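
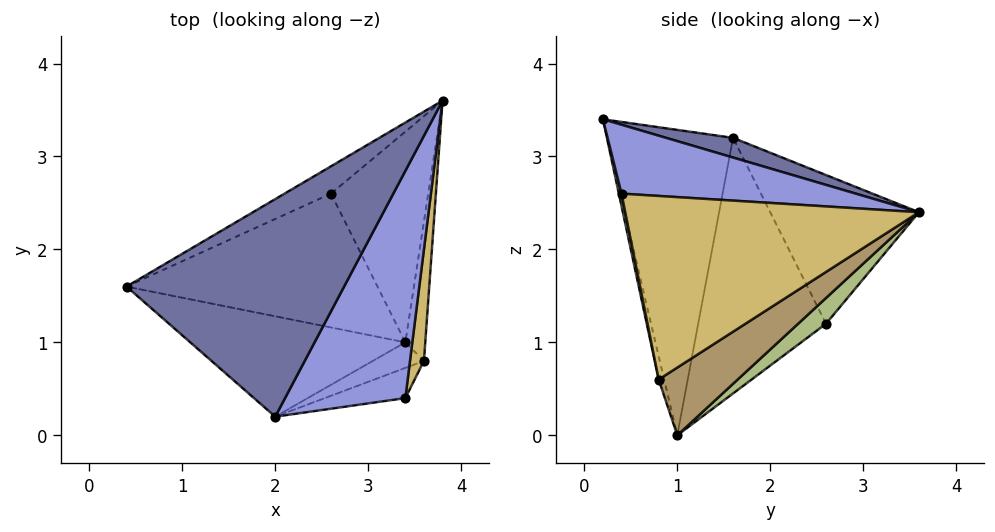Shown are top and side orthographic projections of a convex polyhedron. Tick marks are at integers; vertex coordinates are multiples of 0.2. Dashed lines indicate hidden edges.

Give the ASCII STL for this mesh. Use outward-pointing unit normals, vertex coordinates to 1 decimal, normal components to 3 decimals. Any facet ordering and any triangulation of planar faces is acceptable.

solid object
 facet normal 0.087 0.238 0.967
  outer loop
   vertex 2.0 0.2 3.4
   vertex 3.8 3.6 2.4
   vertex 0.4 1.6 3.2
  endloop
 endfacet
 facet normal -0.573 -0.713 -0.404
  outer loop
   vertex 2.0 0.2 3.4
   vertex 0.4 1.6 3.2
   vertex 3.4 1.0 0.0
  endloop
 endfacet
 facet normal 0.497 -0.008 0.868
  outer loop
   vertex 3.4 0.4 2.6
   vertex 3.8 3.6 2.4
   vertex 2.0 0.2 3.4
  endloop
 endfacet
 facet normal -0.529 0.833 -0.165
  outer loop
   vertex 2.6 2.6 1.2
   vertex 0.4 1.6 3.2
   vertex 3.8 3.6 2.4
  endloop
 endfacet
 facet normal -0.704 0.166 -0.691
  outer loop
   vertex 2.6 2.6 1.2
   vertex 3.4 1.0 0.0
   vertex 0.4 1.6 3.2
  endloop
 endfacet
 facet normal 0.195 0.649 -0.735
  outer loop
   vertex 2.6 2.6 1.2
   vertex 3.8 3.6 2.4
   vertex 3.4 1.0 0.0
  endloop
 endfacet
 facet normal -0.125 -0.953 -0.276
  outer loop
   vertex 3.6 0.8 0.6
   vertex 2.0 0.2 3.4
   vertex 3.4 1.0 0.0
  endloop
 endfacet
 facet normal 0.030 -0.981 -0.193
  outer loop
   vertex 3.6 0.8 0.6
   vertex 3.4 0.4 2.6
   vertex 2.0 0.2 3.4
  endloop
 endfacet
 facet normal 0.953 0.112 -0.280
  outer loop
   vertex 3.6 0.8 0.6
   vertex 3.4 1.0 0.0
   vertex 3.8 3.6 2.4
  endloop
 endfacet
 facet normal 0.990 -0.119 0.075
  outer loop
   vertex 3.6 0.8 0.6
   vertex 3.8 3.6 2.4
   vertex 3.4 0.4 2.6
  endloop
 endfacet
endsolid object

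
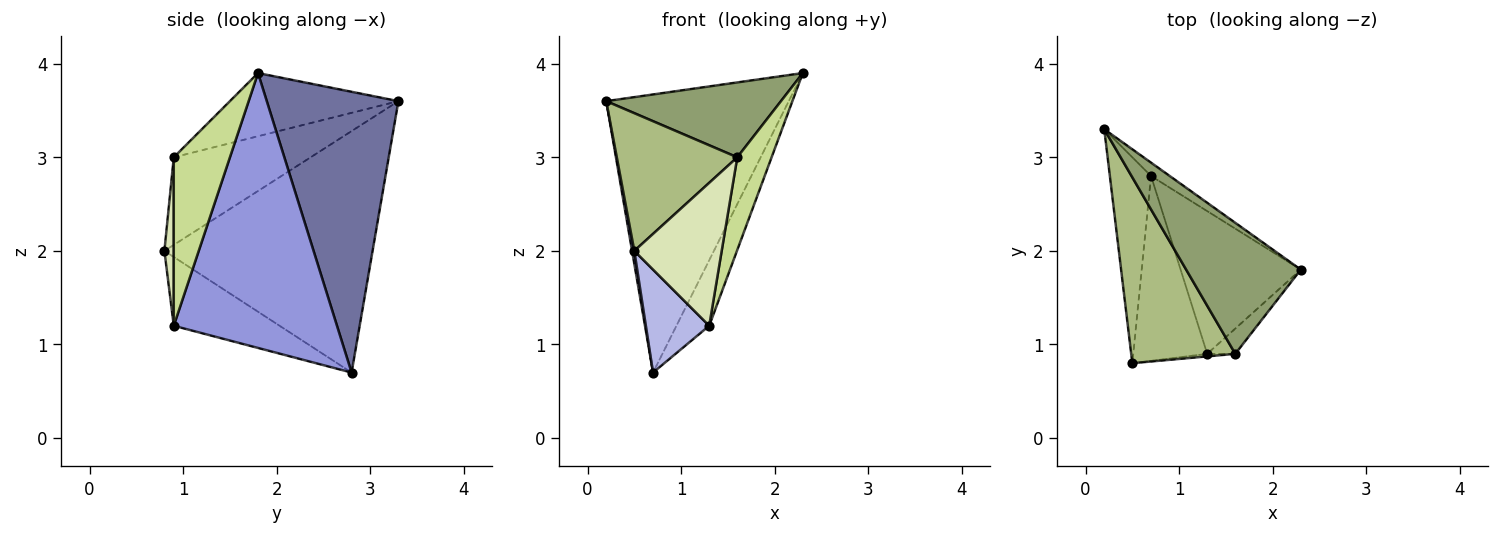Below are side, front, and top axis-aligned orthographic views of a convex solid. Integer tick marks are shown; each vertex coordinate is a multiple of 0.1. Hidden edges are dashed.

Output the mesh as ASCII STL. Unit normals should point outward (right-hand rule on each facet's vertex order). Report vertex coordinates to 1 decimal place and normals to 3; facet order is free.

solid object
 facet normal 0.584 0.810 -0.039
  outer loop
   vertex 0.7 2.8 0.7
   vertex 0.2 3.3 3.6
   vertex 2.3 1.8 3.9
  endloop
 endfacet
 facet normal -0.986 -0.011 -0.168
  outer loop
   vertex 0.7 2.8 0.7
   vertex 0.5 0.8 2.0
   vertex 0.2 3.3 3.6
  endloop
 endfacet
 facet normal 0.901 0.181 -0.394
  outer loop
   vertex 1.3 0.9 1.2
   vertex 0.7 2.8 0.7
   vertex 2.3 1.8 3.9
  endloop
 endfacet
 facet normal -0.631 -0.378 -0.678
  outer loop
   vertex 1.3 0.9 1.2
   vertex 0.5 0.8 2.0
   vertex 0.7 2.8 0.7
  endloop
 endfacet
 facet normal -0.432 -0.448 0.783
  outer loop
   vertex 1.6 0.9 3.0
   vertex 2.3 1.8 3.9
   vertex 0.2 3.3 3.6
  endloop
 endfacet
 facet normal -0.560 -0.493 0.666
  outer loop
   vertex 1.6 0.9 3.0
   vertex 0.2 3.3 3.6
   vertex 0.5 0.8 2.0
  endloop
 endfacet
 facet normal 0.845 -0.516 -0.141
  outer loop
   vertex 1.6 0.9 3.0
   vertex 1.3 0.9 1.2
   vertex 2.3 1.8 3.9
  endloop
 endfacet
 facet normal 0.107 -0.994 -0.018
  outer loop
   vertex 1.6 0.9 3.0
   vertex 0.5 0.8 2.0
   vertex 1.3 0.9 1.2
  endloop
 endfacet
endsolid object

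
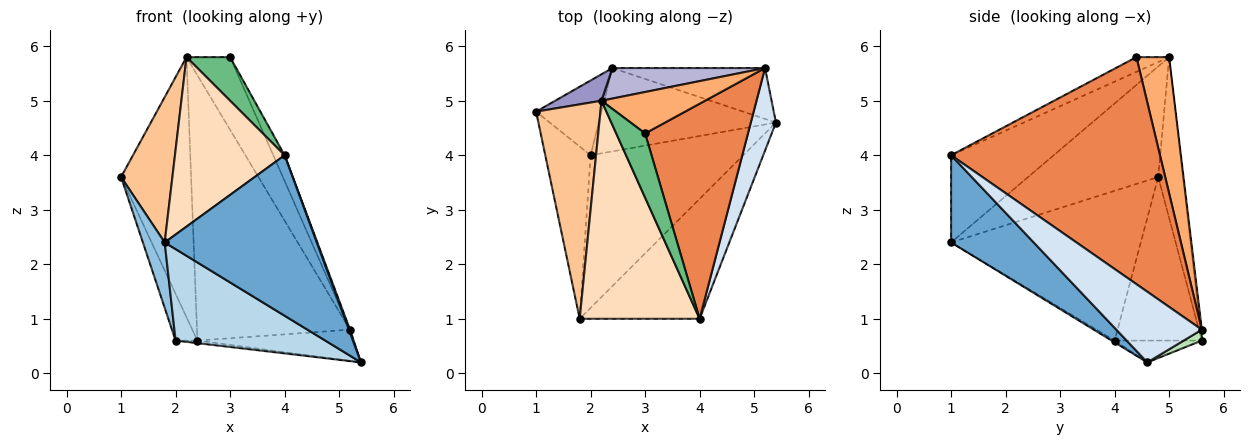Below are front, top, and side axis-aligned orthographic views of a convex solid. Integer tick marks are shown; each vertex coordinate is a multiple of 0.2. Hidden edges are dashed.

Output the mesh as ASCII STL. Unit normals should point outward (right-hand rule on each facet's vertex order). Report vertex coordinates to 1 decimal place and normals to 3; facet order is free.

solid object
 facet normal 0.399 -0.735 -0.549
  outer loop
   vertex 4.0 1.0 4.0
   vertex 1.8 1.0 2.4
   vertex 5.4 4.6 0.2
  endloop
 endfacet
 facet normal -0.951 -0.109 -0.288
  outer loop
   vertex 2.0 4.0 0.6
   vertex 1.8 1.0 2.4
   vertex 1.0 4.8 3.6
  endloop
 endfacet
 facet normal -0.010 -0.514 -0.858
  outer loop
   vertex 2.0 4.0 0.6
   vertex 5.4 4.6 0.2
   vertex 1.8 1.0 2.4
  endloop
 endfacet
 facet normal 0.942 -0.013 0.335
  outer loop
   vertex 5.2 5.6 0.8
   vertex 4.0 1.0 4.0
   vertex 5.4 4.6 0.2
  endloop
 endfacet
 facet normal 0.910 0.049 0.412
  outer loop
   vertex 5.2 5.6 0.8
   vertex 3.0 4.4 5.8
   vertex 4.0 1.0 4.0
  endloop
 endfacet
 facet normal 0.546 0.728 0.415
  outer loop
   vertex 2.2 5.0 5.8
   vertex 3.0 4.4 5.8
   vertex 5.2 5.6 0.8
  endloop
 endfacet
 facet normal -0.818 -0.323 0.476
  outer loop
   vertex 2.2 5.0 5.8
   vertex 1.0 4.8 3.6
   vertex 1.8 1.0 2.4
  endloop
 endfacet
 facet normal -0.498 -0.532 0.685
  outer loop
   vertex 2.2 5.0 5.8
   vertex 1.8 1.0 2.4
   vertex 4.0 1.0 4.0
  endloop
 endfacet
 facet normal -0.388 -0.518 0.762
  outer loop
   vertex 2.2 5.0 5.8
   vertex 4.0 1.0 4.0
   vertex 3.0 4.4 5.8
  endloop
 endfacet
 facet normal -0.122 0.031 -0.992
  outer loop
   vertex 2.4 5.6 0.6
   vertex 5.4 4.6 0.2
   vertex 2.0 4.0 0.6
  endloop
 endfacet
 facet normal 0.061 0.522 -0.851
  outer loop
   vertex 2.4 5.6 0.6
   vertex 5.2 5.6 0.8
   vertex 5.4 4.6 0.2
  endloop
 endfacet
 facet normal -0.904 0.226 -0.362
  outer loop
   vertex 2.4 5.6 0.6
   vertex 2.0 4.0 0.6
   vertex 1.0 4.8 3.6
  endloop
 endfacet
 facet normal -0.332 0.939 0.096
  outer loop
   vertex 2.4 5.6 0.6
   vertex 1.0 4.8 3.6
   vertex 2.2 5.0 5.8
  endloop
 endfacet
 facet normal -0.008 0.993 0.114
  outer loop
   vertex 2.4 5.6 0.6
   vertex 2.2 5.0 5.8
   vertex 5.2 5.6 0.8
  endloop
 endfacet
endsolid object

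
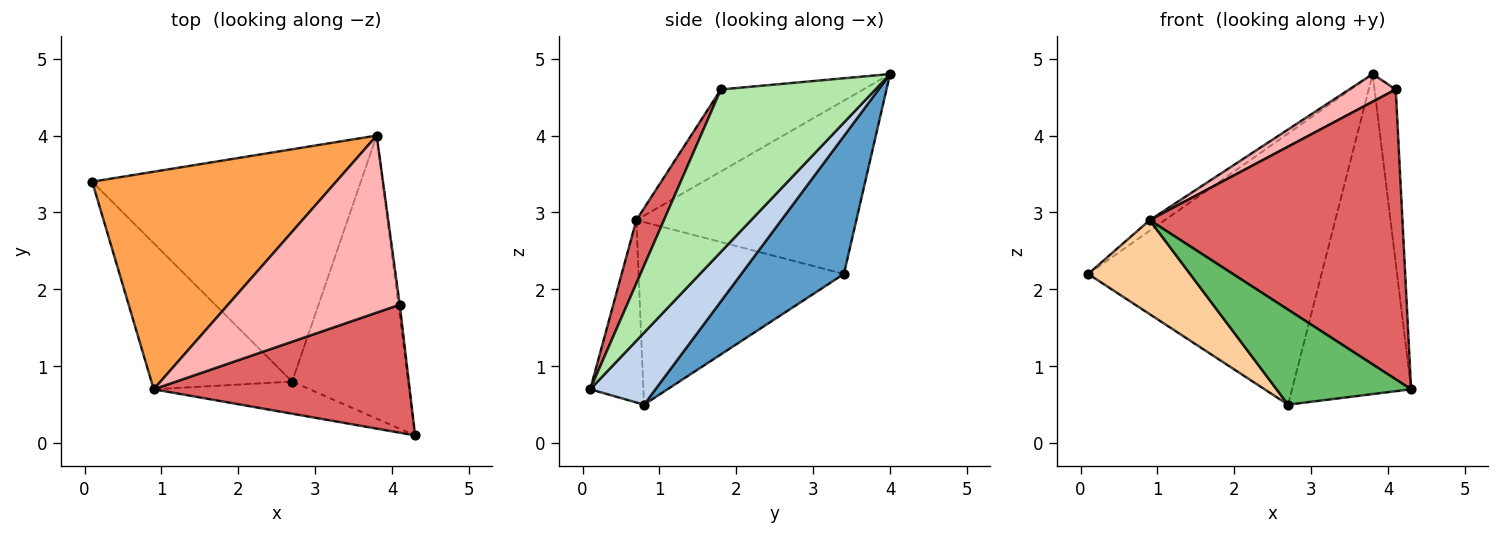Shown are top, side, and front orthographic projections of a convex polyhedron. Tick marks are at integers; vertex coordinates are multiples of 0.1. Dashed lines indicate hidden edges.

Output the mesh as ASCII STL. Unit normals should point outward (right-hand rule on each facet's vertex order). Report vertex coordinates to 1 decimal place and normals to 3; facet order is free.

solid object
 facet normal 0.317 0.720 -0.617
  outer loop
   vertex 2.7 0.8 0.5
   vertex 0.1 3.4 2.2
   vertex 3.8 4.0 4.8
  endloop
 endfacet
 facet normal 0.380 0.693 -0.613
  outer loop
   vertex 2.7 0.8 0.5
   vertex 3.8 4.0 4.8
   vertex 4.3 0.1 0.7
  endloop
 endfacet
 facet normal -0.579 0.040 0.815
  outer loop
   vertex 0.9 0.7 2.9
   vertex 3.8 4.0 4.8
   vertex 0.1 3.4 2.2
  endloop
 endfacet
 facet normal -0.737 -0.366 -0.568
  outer loop
   vertex 0.9 0.7 2.9
   vertex 0.1 3.4 2.2
   vertex 2.7 0.8 0.5
  endloop
 endfacet
 facet normal -0.351 -0.887 -0.300
  outer loop
   vertex 0.9 0.7 2.9
   vertex 2.7 0.8 0.5
   vertex 4.3 0.1 0.7
  endloop
 endfacet
 facet normal 0.991 0.136 -0.008
  outer loop
   vertex 4.1 1.8 4.6
   vertex 4.3 0.1 0.7
   vertex 3.8 4.0 4.8
  endloop
 endfacet
 facet normal 0.099 -0.910 0.402
  outer loop
   vertex 4.1 1.8 4.6
   vertex 0.9 0.7 2.9
   vertex 4.3 0.1 0.7
  endloop
 endfacet
 facet normal -0.427 -0.139 0.894
  outer loop
   vertex 4.1 1.8 4.6
   vertex 3.8 4.0 4.8
   vertex 0.9 0.7 2.9
  endloop
 endfacet
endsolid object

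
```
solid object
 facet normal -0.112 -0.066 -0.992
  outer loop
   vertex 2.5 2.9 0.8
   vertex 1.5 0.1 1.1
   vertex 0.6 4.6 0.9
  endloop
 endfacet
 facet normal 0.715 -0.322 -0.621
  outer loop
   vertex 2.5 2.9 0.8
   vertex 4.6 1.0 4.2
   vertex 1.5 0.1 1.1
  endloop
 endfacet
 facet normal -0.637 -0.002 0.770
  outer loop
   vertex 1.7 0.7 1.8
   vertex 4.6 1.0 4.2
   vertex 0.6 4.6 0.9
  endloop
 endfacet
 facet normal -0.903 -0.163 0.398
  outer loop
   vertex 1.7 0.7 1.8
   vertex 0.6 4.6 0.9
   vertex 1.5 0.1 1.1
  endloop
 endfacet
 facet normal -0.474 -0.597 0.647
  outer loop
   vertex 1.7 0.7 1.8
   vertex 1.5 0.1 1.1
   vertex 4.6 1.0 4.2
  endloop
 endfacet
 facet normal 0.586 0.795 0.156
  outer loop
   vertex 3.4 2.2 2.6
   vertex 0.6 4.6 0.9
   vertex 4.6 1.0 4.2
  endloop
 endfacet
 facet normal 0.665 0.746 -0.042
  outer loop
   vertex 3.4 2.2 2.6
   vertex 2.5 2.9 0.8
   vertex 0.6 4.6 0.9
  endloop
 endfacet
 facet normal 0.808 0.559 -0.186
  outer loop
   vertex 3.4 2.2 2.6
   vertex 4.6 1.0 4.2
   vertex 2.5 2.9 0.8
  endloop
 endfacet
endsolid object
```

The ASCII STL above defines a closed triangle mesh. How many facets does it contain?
8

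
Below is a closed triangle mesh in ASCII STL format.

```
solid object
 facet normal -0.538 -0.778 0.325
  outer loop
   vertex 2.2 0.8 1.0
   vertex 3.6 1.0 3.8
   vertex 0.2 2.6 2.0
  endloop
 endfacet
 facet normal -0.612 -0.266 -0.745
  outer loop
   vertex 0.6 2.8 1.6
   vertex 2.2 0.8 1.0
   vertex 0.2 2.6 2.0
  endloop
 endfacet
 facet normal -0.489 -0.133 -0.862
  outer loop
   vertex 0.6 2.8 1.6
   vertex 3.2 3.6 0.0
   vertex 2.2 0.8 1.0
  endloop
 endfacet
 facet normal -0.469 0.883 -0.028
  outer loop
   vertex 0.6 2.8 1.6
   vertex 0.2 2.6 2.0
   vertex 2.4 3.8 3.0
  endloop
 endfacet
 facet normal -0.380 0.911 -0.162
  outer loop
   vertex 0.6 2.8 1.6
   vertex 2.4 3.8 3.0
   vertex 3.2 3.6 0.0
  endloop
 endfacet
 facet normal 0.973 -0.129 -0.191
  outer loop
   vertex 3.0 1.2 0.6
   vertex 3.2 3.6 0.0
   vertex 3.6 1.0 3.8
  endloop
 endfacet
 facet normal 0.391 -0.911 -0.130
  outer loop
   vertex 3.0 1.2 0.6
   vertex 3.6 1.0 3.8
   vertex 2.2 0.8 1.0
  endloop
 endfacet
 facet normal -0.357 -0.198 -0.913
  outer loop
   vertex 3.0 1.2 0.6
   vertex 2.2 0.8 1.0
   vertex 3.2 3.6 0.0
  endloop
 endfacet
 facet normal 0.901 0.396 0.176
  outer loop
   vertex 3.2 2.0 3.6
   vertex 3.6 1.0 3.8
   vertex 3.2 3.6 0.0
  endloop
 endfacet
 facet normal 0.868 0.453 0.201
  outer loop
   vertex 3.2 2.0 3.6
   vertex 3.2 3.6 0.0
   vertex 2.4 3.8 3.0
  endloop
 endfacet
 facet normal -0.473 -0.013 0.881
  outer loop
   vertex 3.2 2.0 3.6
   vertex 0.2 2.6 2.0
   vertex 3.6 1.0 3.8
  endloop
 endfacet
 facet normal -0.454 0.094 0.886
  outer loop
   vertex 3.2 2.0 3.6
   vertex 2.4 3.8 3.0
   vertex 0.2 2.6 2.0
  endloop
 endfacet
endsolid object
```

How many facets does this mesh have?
12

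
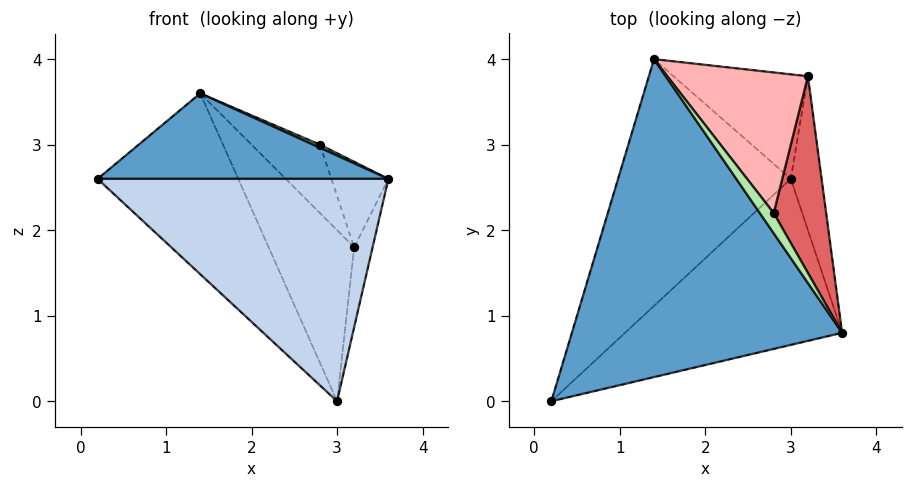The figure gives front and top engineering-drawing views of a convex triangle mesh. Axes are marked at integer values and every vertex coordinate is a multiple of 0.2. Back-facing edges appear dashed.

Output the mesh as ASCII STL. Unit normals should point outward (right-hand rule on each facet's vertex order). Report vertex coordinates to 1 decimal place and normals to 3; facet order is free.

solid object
 facet normal 0.061 -0.259 0.964
  outer loop
   vertex 1.4 4.0 3.6
   vertex 0.2 0.0 2.6
   vertex 3.6 0.8 2.6
  endloop
 endfacet
 facet normal 0.185 -0.787 -0.588
  outer loop
   vertex 3.0 2.6 0.0
   vertex 3.6 0.8 2.6
   vertex 0.2 0.0 2.6
  endloop
 endfacet
 facet normal -0.792 0.361 -0.492
  outer loop
   vertex 3.0 2.6 0.0
   vertex 0.2 0.0 2.6
   vertex 1.4 4.0 3.6
  endloop
 endfacet
 facet normal 0.982 0.086 -0.167
  outer loop
   vertex 3.2 3.8 1.8
   vertex 3.6 0.8 2.6
   vertex 3.0 2.6 0.0
  endloop
 endfacet
 facet normal -0.392 0.785 -0.480
  outer loop
   vertex 3.2 3.8 1.8
   vertex 3.0 2.6 0.0
   vertex 1.4 4.0 3.6
  endloop
 endfacet
 facet normal 0.222 -0.148 0.964
  outer loop
   vertex 2.8 2.2 3.0
   vertex 1.4 4.0 3.6
   vertex 3.6 0.8 2.6
  endloop
 endfacet
 facet normal 0.756 0.261 0.600
  outer loop
   vertex 2.8 2.2 3.0
   vertex 3.6 0.8 2.6
   vertex 3.2 3.8 1.8
  endloop
 endfacet
 facet normal 0.688 0.318 0.653
  outer loop
   vertex 2.8 2.2 3.0
   vertex 3.2 3.8 1.8
   vertex 1.4 4.0 3.6
  endloop
 endfacet
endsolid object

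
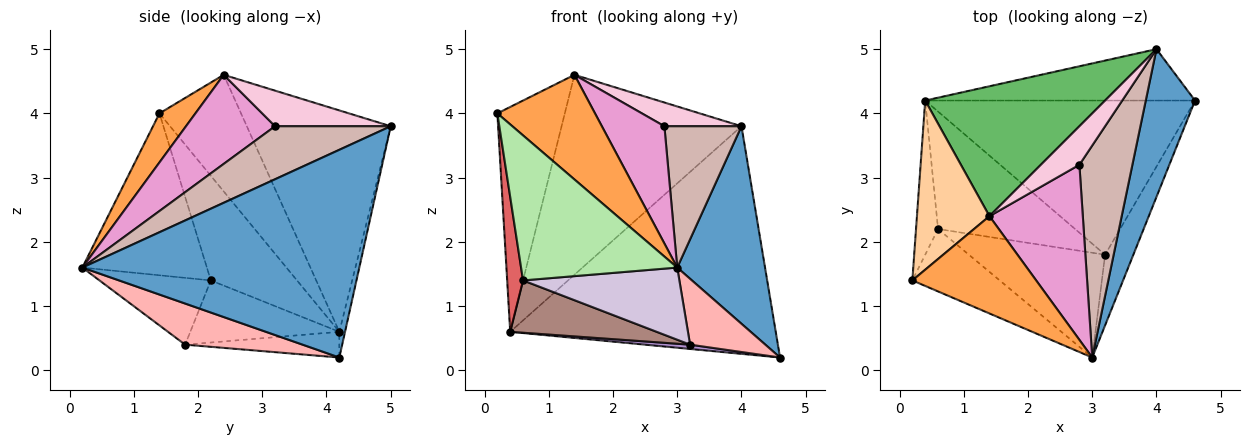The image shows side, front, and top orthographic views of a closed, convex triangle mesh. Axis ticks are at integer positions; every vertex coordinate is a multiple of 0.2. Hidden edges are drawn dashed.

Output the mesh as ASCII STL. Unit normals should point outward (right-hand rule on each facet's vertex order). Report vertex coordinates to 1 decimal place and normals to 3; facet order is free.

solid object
 facet normal 0.930 -0.295 0.220
  outer loop
   vertex 4.0 5.0 3.8
   vertex 3.0 0.2 1.6
   vertex 4.6 4.2 0.2
  endloop
 endfacet
 facet normal -0.021 0.975 -0.220
  outer loop
   vertex 0.4 4.2 0.6
   vertex 4.0 5.0 3.8
   vertex 4.6 4.2 0.2
  endloop
 endfacet
 facet normal 0.260 -0.707 0.657
  outer loop
   vertex 1.4 2.4 4.6
   vertex 0.2 1.4 4.0
   vertex 3.0 0.2 1.6
  endloop
 endfacet
 facet normal -0.695 0.575 0.432
  outer loop
   vertex 1.4 2.4 4.6
   vertex 0.4 4.2 0.6
   vertex 0.2 1.4 4.0
  endloop
 endfacet
 facet normal -0.557 0.696 0.453
  outer loop
   vertex 1.4 2.4 4.6
   vertex 4.0 5.0 3.8
   vertex 0.4 4.2 0.6
  endloop
 endfacet
 facet normal -0.591 -0.741 -0.319
  outer loop
   vertex 0.6 2.2 1.4
   vertex 3.0 0.2 1.6
   vertex 0.2 1.4 4.0
  endloop
 endfacet
 facet normal -0.963 -0.177 -0.203
  outer loop
   vertex 0.6 2.2 1.4
   vertex 0.2 1.4 4.0
   vertex 0.4 4.2 0.6
  endloop
 endfacet
 facet normal 0.729 -0.467 -0.501
  outer loop
   vertex 3.2 1.8 0.4
   vertex 4.6 4.2 0.2
   vertex 3.0 0.2 1.6
  endloop
 endfacet
 facet normal -0.095 -0.028 -0.995
  outer loop
   vertex 3.2 1.8 0.4
   vertex 0.4 4.2 0.6
   vertex 4.6 4.2 0.2
  endloop
 endfacet
 facet normal -0.375 -0.526 -0.764
  outer loop
   vertex 3.2 1.8 0.4
   vertex 3.0 0.2 1.6
   vertex 0.6 2.2 1.4
  endloop
 endfacet
 facet normal -0.382 -0.376 -0.844
  outer loop
   vertex 3.2 1.8 0.4
   vertex 0.6 2.2 1.4
   vertex 0.4 4.2 0.6
  endloop
 endfacet
 facet normal 0.640 -0.426 0.640
  outer loop
   vertex 2.8 3.2 3.8
   vertex 3.0 0.2 1.6
   vertex 4.0 5.0 3.8
  endloop
 endfacet
 facet normal 0.621 -0.436 0.651
  outer loop
   vertex 2.8 3.2 3.8
   vertex 1.4 2.4 4.6
   vertex 3.0 0.2 1.6
  endloop
 endfacet
 facet normal 0.618 -0.412 0.670
  outer loop
   vertex 2.8 3.2 3.8
   vertex 4.0 5.0 3.8
   vertex 1.4 2.4 4.6
  endloop
 endfacet
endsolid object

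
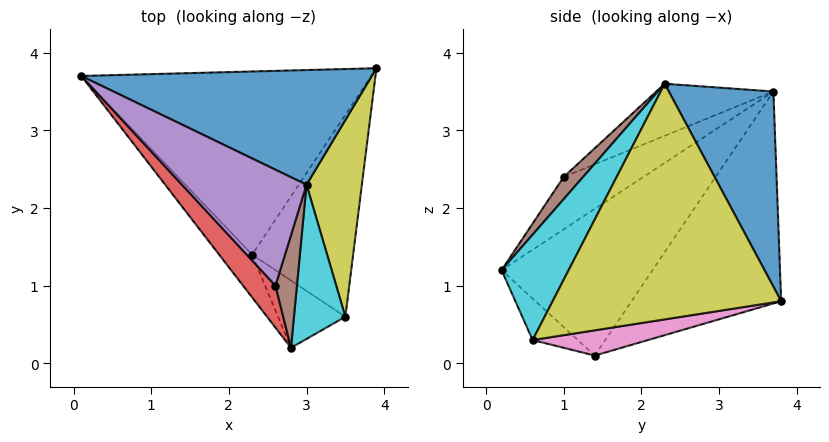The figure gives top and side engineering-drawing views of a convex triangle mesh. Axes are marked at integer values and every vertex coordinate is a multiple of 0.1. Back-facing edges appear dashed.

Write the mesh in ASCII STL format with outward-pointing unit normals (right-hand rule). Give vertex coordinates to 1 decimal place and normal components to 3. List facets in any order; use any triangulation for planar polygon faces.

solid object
 facet normal 0.355 0.772 0.528
  outer loop
   vertex 3.0 2.3 3.6
   vertex 3.9 3.8 0.8
   vertex 0.1 3.7 3.5
  endloop
 endfacet
 facet normal -0.500 0.532 -0.683
  outer loop
   vertex 2.3 1.4 0.1
   vertex 0.1 3.7 3.5
   vertex 3.9 3.8 0.8
  endloop
 endfacet
 facet normal -0.834 -0.520 -0.188
  outer loop
   vertex 2.3 1.4 0.1
   vertex 2.8 0.2 1.2
   vertex 0.1 3.7 3.5
  endloop
 endfacet
 facet normal -0.601 -0.708 0.372
  outer loop
   vertex 2.6 1.0 2.4
   vertex 0.1 3.7 3.5
   vertex 2.8 0.2 1.2
  endloop
 endfacet
 facet normal -0.311 -0.591 0.744
  outer loop
   vertex 2.6 1.0 2.4
   vertex 3.0 2.3 3.6
   vertex 0.1 3.7 3.5
  endloop
 endfacet
 facet normal 0.544 -0.653 0.526
  outer loop
   vertex 2.6 1.0 2.4
   vertex 2.8 0.2 1.2
   vertex 3.0 2.3 3.6
  endloop
 endfacet
 facet normal 0.241 0.120 -0.963
  outer loop
   vertex 3.5 0.6 0.3
   vertex 2.3 1.4 0.1
   vertex 3.9 3.8 0.8
  endloop
 endfacet
 facet normal -0.371 -0.707 -0.602
  outer loop
   vertex 3.5 0.6 0.3
   vertex 2.8 0.2 1.2
   vertex 2.3 1.4 0.1
  endloop
 endfacet
 facet normal 0.962 -0.155 0.226
  outer loop
   vertex 3.5 0.6 0.3
   vertex 3.9 3.8 0.8
   vertex 3.0 2.3 3.6
  endloop
 endfacet
 facet normal 0.775 -0.506 0.378
  outer loop
   vertex 3.5 0.6 0.3
   vertex 3.0 2.3 3.6
   vertex 2.8 0.2 1.2
  endloop
 endfacet
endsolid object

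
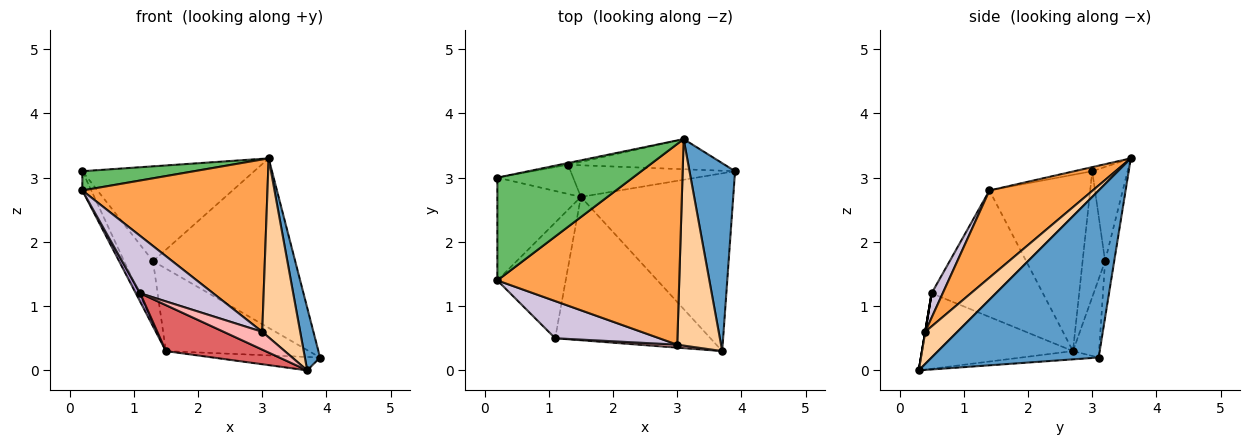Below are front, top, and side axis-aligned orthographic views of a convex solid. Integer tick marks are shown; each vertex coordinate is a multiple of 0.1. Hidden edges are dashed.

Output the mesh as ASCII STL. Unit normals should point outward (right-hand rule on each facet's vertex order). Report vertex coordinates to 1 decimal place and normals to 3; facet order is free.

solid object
 facet normal 0.961 -0.087 0.262
  outer loop
   vertex 3.1 3.6 3.3
   vertex 3.7 0.3 0.0
   vertex 3.9 3.1 0.2
  endloop
 endfacet
 facet normal -0.054 0.075 -0.996
  outer loop
   vertex 1.5 2.7 0.3
   vertex 3.9 3.1 0.2
   vertex 3.7 0.3 0.0
  endloop
 endfacet
 facet normal 0.342 -0.612 0.713
  outer loop
   vertex 3.0 0.4 0.6
   vertex 3.1 3.6 3.3
   vertex 0.2 1.4 2.8
  endloop
 endfacet
 facet normal 0.485 -0.573 0.661
  outer loop
   vertex 3.0 0.4 0.6
   vertex 3.7 0.3 0.0
   vertex 3.1 3.6 3.3
  endloop
 endfacet
 facet normal -0.030 -0.184 0.982
  outer loop
   vertex 0.2 3.0 3.1
   vertex 0.2 1.4 2.8
   vertex 3.1 3.6 3.3
  endloop
 endfacet
 facet normal -0.901 0.080 -0.427
  outer loop
   vertex 0.2 3.0 3.1
   vertex 1.5 2.7 0.3
   vertex 0.2 1.4 2.8
  endloop
 endfacet
 facet normal -0.420 -0.277 -0.864
  outer loop
   vertex 1.1 0.5 1.2
   vertex 1.5 2.7 0.3
   vertex 3.7 0.3 0.0
  endloop
 endfacet
 facet normal 0.000 -0.986 0.164
  outer loop
   vertex 1.1 0.5 1.2
   vertex 3.7 0.3 0.0
   vertex 3.0 0.4 0.6
  endloop
 endfacet
 facet normal -0.879 -0.035 -0.475
  outer loop
   vertex 1.1 0.5 1.2
   vertex 0.2 1.4 2.8
   vertex 1.5 2.7 0.3
  endloop
 endfacet
 facet normal 0.127 -0.832 0.539
  outer loop
   vertex 1.1 0.5 1.2
   vertex 3.0 0.4 0.6
   vertex 0.2 1.4 2.8
  endloop
 endfacet
 facet normal -0.201 0.979 -0.018
  outer loop
   vertex 1.3 3.2 1.7
   vertex 0.2 3.0 3.1
   vertex 3.1 3.6 3.3
  endloop
 endfacet
 facet normal -0.576 0.740 -0.347
  outer loop
   vertex 1.3 3.2 1.7
   vertex 1.5 2.7 0.3
   vertex 0.2 3.0 3.1
  endloop
 endfacet
 facet normal -0.063 0.983 -0.175
  outer loop
   vertex 1.3 3.2 1.7
   vertex 3.1 3.6 3.3
   vertex 3.9 3.1 0.2
  endloop
 endfacet
 facet normal -0.168 0.920 -0.353
  outer loop
   vertex 1.3 3.2 1.7
   vertex 3.9 3.1 0.2
   vertex 1.5 2.7 0.3
  endloop
 endfacet
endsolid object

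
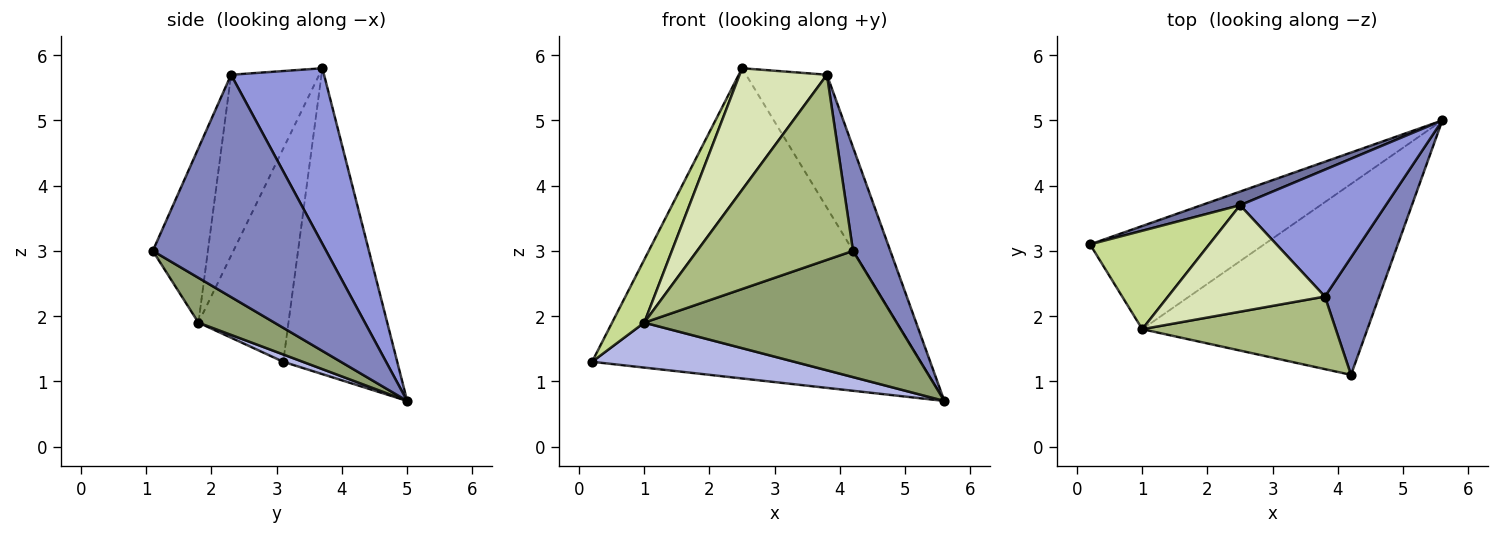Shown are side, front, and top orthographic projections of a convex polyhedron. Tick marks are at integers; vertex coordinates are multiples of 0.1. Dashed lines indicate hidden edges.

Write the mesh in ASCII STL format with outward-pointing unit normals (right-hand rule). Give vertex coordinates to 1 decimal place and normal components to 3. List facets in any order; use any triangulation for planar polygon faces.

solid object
 facet normal -0.328 0.944 0.042
  outer loop
   vertex 2.5 3.7 5.8
   vertex 5.6 5.0 0.7
   vertex 0.2 3.1 1.3
  endloop
 endfacet
 facet normal 0.951 -0.205 0.232
  outer loop
   vertex 3.8 2.3 5.7
   vertex 4.2 1.1 3.0
   vertex 5.6 5.0 0.7
  endloop
 endfacet
 facet normal 0.640 0.556 0.531
  outer loop
   vertex 3.8 2.3 5.7
   vertex 5.6 5.0 0.7
   vertex 2.5 3.7 5.8
  endloop
 endfacet
 facet normal 0.039 -0.399 -0.916
  outer loop
   vertex 1.0 1.8 1.9
   vertex 0.2 3.1 1.3
   vertex 5.6 5.0 0.7
  endloop
 endfacet
 facet normal 0.164 -0.544 -0.823
  outer loop
   vertex 1.0 1.8 1.9
   vertex 5.6 5.0 0.7
   vertex 4.2 1.1 3.0
  endloop
 endfacet
 facet normal -0.313 -0.884 0.347
  outer loop
   vertex 1.0 1.8 1.9
   vertex 4.2 1.1 3.0
   vertex 3.8 2.3 5.7
  endloop
 endfacet
 facet normal -0.833 -0.298 0.466
  outer loop
   vertex 1.0 1.8 1.9
   vertex 2.5 3.7 5.8
   vertex 0.2 3.1 1.3
  endloop
 endfacet
 facet normal -0.605 -0.599 0.525
  outer loop
   vertex 1.0 1.8 1.9
   vertex 3.8 2.3 5.7
   vertex 2.5 3.7 5.8
  endloop
 endfacet
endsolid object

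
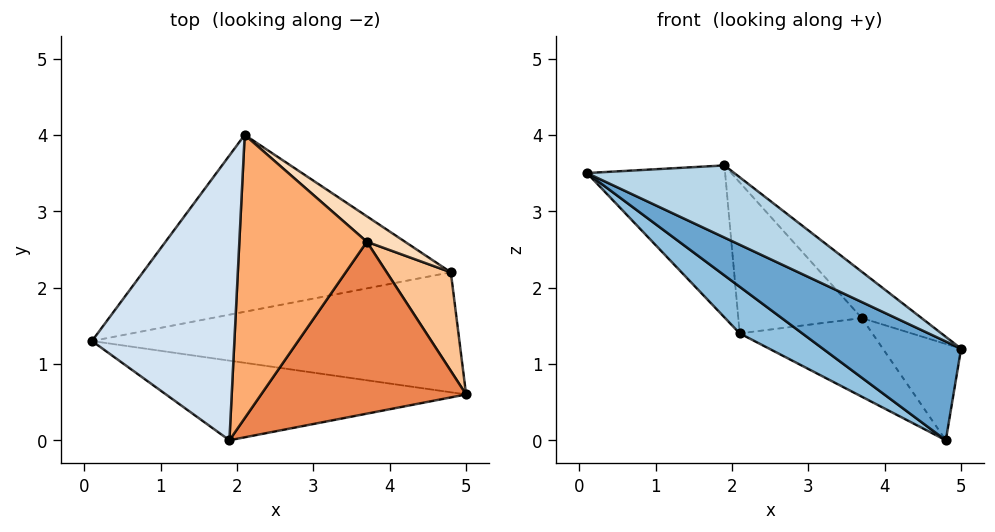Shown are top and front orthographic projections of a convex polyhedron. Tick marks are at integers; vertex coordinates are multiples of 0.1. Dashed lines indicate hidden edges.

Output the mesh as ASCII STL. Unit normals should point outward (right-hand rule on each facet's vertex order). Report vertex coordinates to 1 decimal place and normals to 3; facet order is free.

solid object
 facet normal -0.413 -0.579 -0.703
  outer loop
   vertex 4.8 2.2 0.0
   vertex 5.0 0.6 1.2
   vertex 0.1 1.3 3.5
  endloop
 endfacet
 facet normal -0.557 -0.212 -0.803
  outer loop
   vertex 4.8 2.2 0.0
   vertex 0.1 1.3 3.5
   vertex 2.1 4.0 1.4
  endloop
 endfacet
 facet normal -0.406 -0.614 -0.677
  outer loop
   vertex 1.9 0.0 3.6
   vertex 0.1 1.3 3.5
   vertex 5.0 0.6 1.2
  endloop
 endfacet
 facet normal 0.279 0.452 0.847
  outer loop
   vertex 1.9 0.0 3.6
   vertex 2.1 4.0 1.4
   vertex 0.1 1.3 3.5
  endloop
 endfacet
 facet normal 0.572 0.213 0.792
  outer loop
   vertex 3.7 2.6 1.6
   vertex 1.9 0.0 3.6
   vertex 5.0 0.6 1.2
  endloop
 endfacet
 facet normal 0.288 0.450 0.845
  outer loop
   vertex 3.7 2.6 1.6
   vertex 2.1 4.0 1.4
   vertex 1.9 0.0 3.6
  endloop
 endfacet
 facet normal 0.791 0.427 0.437
  outer loop
   vertex 3.7 2.6 1.6
   vertex 5.0 0.6 1.2
   vertex 4.8 2.2 0.0
  endloop
 endfacet
 facet normal 0.622 0.745 0.241
  outer loop
   vertex 3.7 2.6 1.6
   vertex 4.8 2.2 0.0
   vertex 2.1 4.0 1.4
  endloop
 endfacet
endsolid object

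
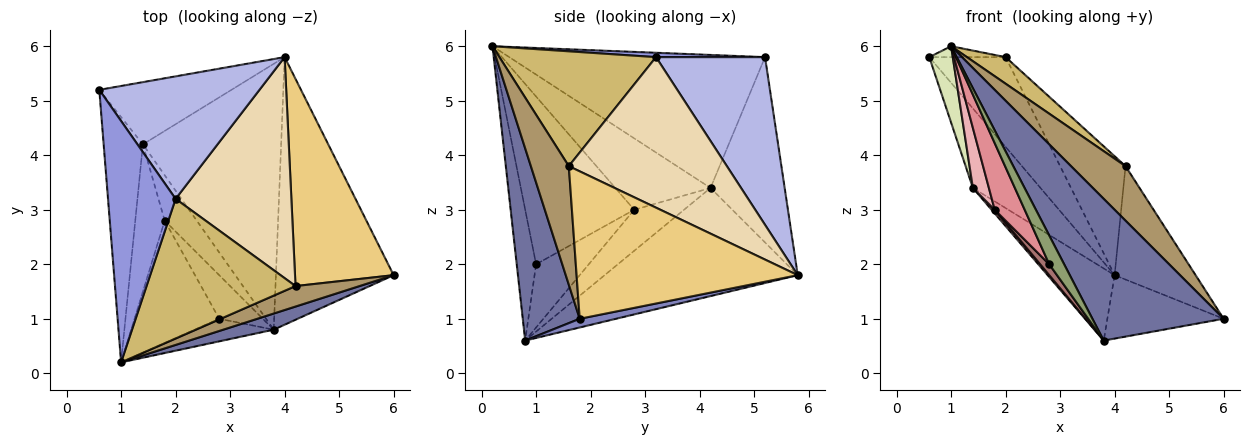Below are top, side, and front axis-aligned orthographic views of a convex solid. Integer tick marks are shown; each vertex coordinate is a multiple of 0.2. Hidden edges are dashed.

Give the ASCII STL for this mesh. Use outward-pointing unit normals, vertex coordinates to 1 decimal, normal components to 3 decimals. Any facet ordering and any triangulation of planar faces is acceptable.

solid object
 facet normal 0.396 -0.912 0.104
  outer loop
   vertex 3.8 0.8 0.6
   vertex 6.0 1.8 1.0
   vertex 1.0 0.2 6.0
  endloop
 endfacet
 facet normal 0.072 0.230 -0.971
  outer loop
   vertex 4.0 5.8 1.8
   vertex 6.0 1.8 1.0
   vertex 3.8 0.8 0.6
  endloop
 endfacet
 facet normal 0.064 0.045 0.997
  outer loop
   vertex 2.0 3.2 5.8
   vertex 0.6 5.2 5.8
   vertex 1.0 0.2 6.0
  endloop
 endfacet
 facet normal 0.645 0.452 0.616
  outer loop
   vertex 2.0 3.2 5.8
   vertex 4.0 5.8 1.8
   vertex 0.6 5.2 5.8
  endloop
 endfacet
 facet normal -0.714 -0.551 -0.432
  outer loop
   vertex 2.8 1.0 2.0
   vertex 3.8 0.8 0.6
   vertex 1.0 0.2 6.0
  endloop
 endfacet
 facet normal -0.654 0.596 -0.466
  outer loop
   vertex 1.4 4.2 3.4
   vertex 0.6 5.2 5.8
   vertex 4.0 5.8 1.8
  endloop
 endfacet
 facet normal -0.603 0.209 -0.770
  outer loop
   vertex 1.4 4.2 3.4
   vertex 4.0 5.8 1.8
   vertex 3.8 0.8 0.6
  endloop
 endfacet
 facet normal -0.955 -0.088 -0.282
  outer loop
   vertex 1.4 4.2 3.4
   vertex 1.0 0.2 6.0
   vertex 0.6 5.2 5.8
  endloop
 endfacet
 facet normal 0.546 -0.784 0.295
  outer loop
   vertex 4.2 1.6 3.8
   vertex 1.0 0.2 6.0
   vertex 6.0 1.8 1.0
  endloop
 endfacet
 facet normal 0.604 -0.149 0.783
  outer loop
   vertex 4.2 1.6 3.8
   vertex 2.0 3.2 5.8
   vertex 1.0 0.2 6.0
  endloop
 endfacet
 facet normal 0.795 0.291 0.532
  outer loop
   vertex 4.2 1.6 3.8
   vertex 6.0 1.8 1.0
   vertex 4.0 5.8 1.8
  endloop
 endfacet
 facet normal 0.753 0.312 0.579
  outer loop
   vertex 4.2 1.6 3.8
   vertex 4.0 5.8 1.8
   vertex 2.0 3.2 5.8
  endloop
 endfacet
 facet normal -0.815 -0.141 -0.562
  outer loop
   vertex 1.8 2.8 3.0
   vertex 3.8 0.8 0.6
   vertex 2.8 1.0 2.0
  endloop
 endfacet
 facet normal -0.787 -0.049 -0.615
  outer loop
   vertex 1.8 2.8 3.0
   vertex 1.4 4.2 3.4
   vertex 3.8 0.8 0.6
  endloop
 endfacet
 facet normal -0.867 -0.238 -0.438
  outer loop
   vertex 1.8 2.8 3.0
   vertex 2.8 1.0 2.0
   vertex 1.0 0.2 6.0
  endloop
 endfacet
 facet normal -0.914 -0.153 -0.377
  outer loop
   vertex 1.8 2.8 3.0
   vertex 1.0 0.2 6.0
   vertex 1.4 4.2 3.4
  endloop
 endfacet
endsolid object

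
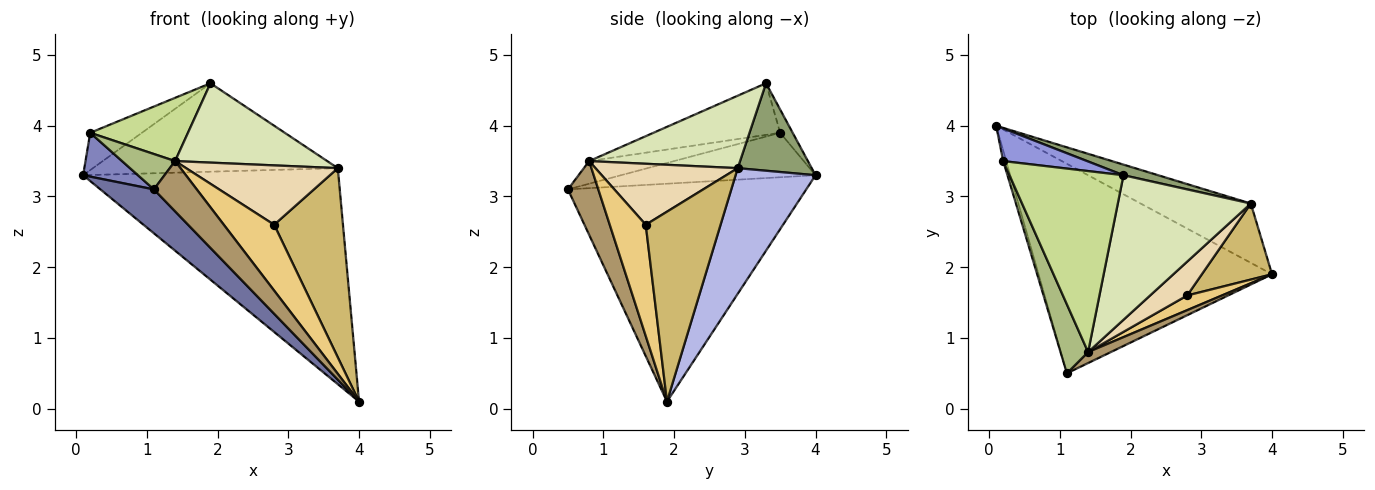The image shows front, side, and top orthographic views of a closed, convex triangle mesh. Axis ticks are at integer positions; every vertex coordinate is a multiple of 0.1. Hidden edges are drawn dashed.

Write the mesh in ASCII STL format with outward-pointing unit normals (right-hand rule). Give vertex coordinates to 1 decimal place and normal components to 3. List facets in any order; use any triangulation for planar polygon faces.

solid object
 facet normal -0.674 -0.151 -0.723
  outer loop
   vertex 1.1 0.5 3.1
   vertex 0.1 4.0 3.3
   vertex 4.0 1.9 0.1
  endloop
 endfacet
 facet normal -0.960 -0.271 -0.065
  outer loop
   vertex 0.2 3.5 3.9
   vertex 0.1 4.0 3.3
   vertex 1.1 0.5 3.1
  endloop
 endfacet
 facet normal -0.179 0.741 0.647
  outer loop
   vertex 0.2 3.5 3.9
   vertex 1.9 3.3 4.6
   vertex 0.1 4.0 3.3
  endloop
 endfacet
 facet normal 0.289 0.923 -0.253
  outer loop
   vertex 3.7 2.9 3.4
   vertex 4.0 1.9 0.1
   vertex 0.1 4.0 3.3
  endloop
 endfacet
 facet normal 0.287 0.951 0.114
  outer loop
   vertex 3.7 2.9 3.4
   vertex 0.1 4.0 3.3
   vertex 1.9 3.3 4.6
  endloop
 endfacet
 facet normal -0.590 -0.369 0.719
  outer loop
   vertex 1.4 0.8 3.5
   vertex 0.2 3.5 3.9
   vertex 1.1 0.5 3.1
  endloop
 endfacet
 facet normal -0.393 -0.303 0.868
  outer loop
   vertex 1.4 0.8 3.5
   vertex 1.9 3.3 4.6
   vertex 0.2 3.5 3.9
  endloop
 endfacet
 facet normal 0.431 -0.434 0.791
  outer loop
   vertex 1.4 0.8 3.5
   vertex 3.7 2.9 3.4
   vertex 1.9 3.3 4.6
  endloop
 endfacet
 facet normal 0.569 -0.803 0.175
  outer loop
   vertex 1.4 0.8 3.5
   vertex 1.1 0.5 3.1
   vertex 4.0 1.9 0.1
  endloop
 endfacet
 facet normal 0.710 -0.653 0.263
  outer loop
   vertex 2.8 1.6 2.6
   vertex 4.0 1.9 0.1
   vertex 3.7 2.9 3.4
  endloop
 endfacet
 facet normal 0.572 -0.800 0.179
  outer loop
   vertex 2.8 1.6 2.6
   vertex 1.4 0.8 3.5
   vertex 4.0 1.9 0.1
  endloop
 endfacet
 facet normal 0.632 -0.674 0.384
  outer loop
   vertex 2.8 1.6 2.6
   vertex 3.7 2.9 3.4
   vertex 1.4 0.8 3.5
  endloop
 endfacet
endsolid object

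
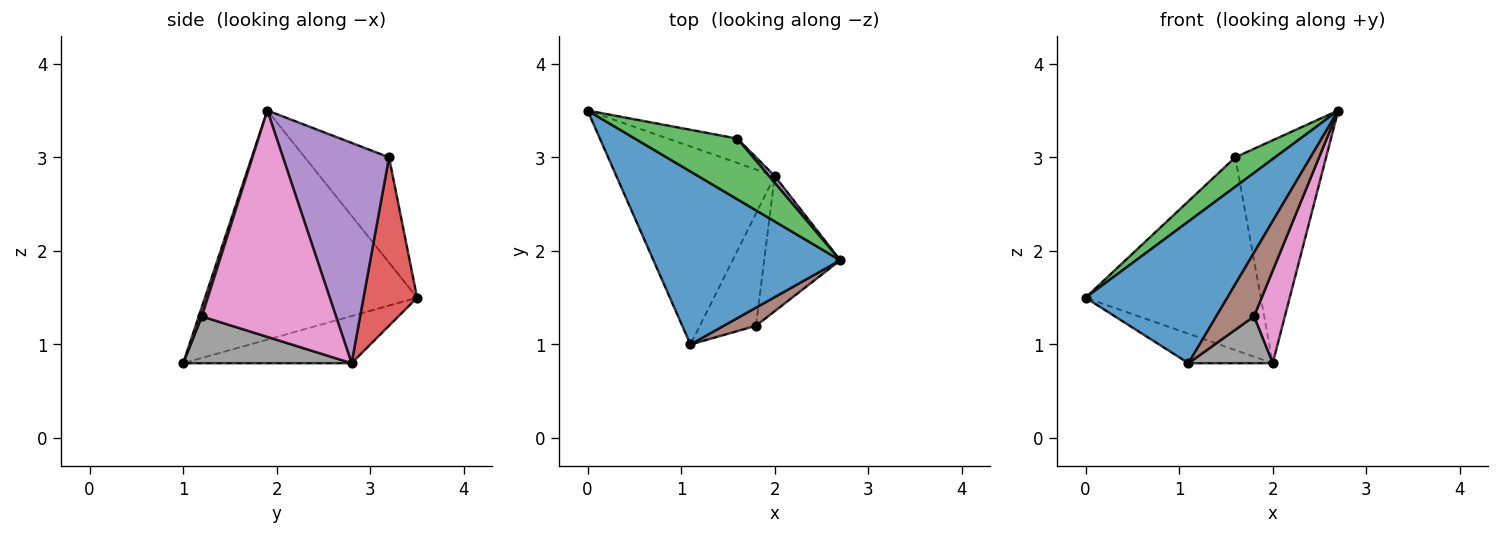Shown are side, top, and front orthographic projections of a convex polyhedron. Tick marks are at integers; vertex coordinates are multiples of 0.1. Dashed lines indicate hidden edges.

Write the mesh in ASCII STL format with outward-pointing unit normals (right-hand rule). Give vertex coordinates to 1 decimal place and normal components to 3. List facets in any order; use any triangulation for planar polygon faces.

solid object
 facet normal -0.688 -0.460 0.561
  outer loop
   vertex 1.1 1.0 0.8
   vertex 2.7 1.9 3.5
   vertex 0.0 3.5 1.5
  endloop
 endfacet
 facet normal -0.283 0.141 -0.949
  outer loop
   vertex 2.0 2.8 0.8
   vertex 1.1 1.0 0.8
   vertex 0.0 3.5 1.5
  endloop
 endfacet
 facet normal -0.679 -0.321 0.660
  outer loop
   vertex 1.6 3.2 3.0
   vertex 0.0 3.5 1.5
   vertex 2.7 1.9 3.5
  endloop
 endfacet
 facet normal 0.290 0.949 -0.120
  outer loop
   vertex 1.6 3.2 3.0
   vertex 2.0 2.8 0.8
   vertex 0.0 3.5 1.5
  endloop
 endfacet
 facet normal 0.759 0.650 0.020
  outer loop
   vertex 1.6 3.2 3.0
   vertex 2.7 1.9 3.5
   vertex 2.0 2.8 0.8
  endloop
 endfacet
 facet normal 0.079 -0.959 0.273
  outer loop
   vertex 1.8 1.2 1.3
   vertex 2.7 1.9 3.5
   vertex 1.1 1.0 0.8
  endloop
 endfacet
 facet normal 0.926 -0.213 -0.311
  outer loop
   vertex 1.8 1.2 1.3
   vertex 2.0 2.8 0.8
   vertex 2.7 1.9 3.5
  endloop
 endfacet
 facet normal 0.610 -0.305 -0.732
  outer loop
   vertex 1.8 1.2 1.3
   vertex 1.1 1.0 0.8
   vertex 2.0 2.8 0.8
  endloop
 endfacet
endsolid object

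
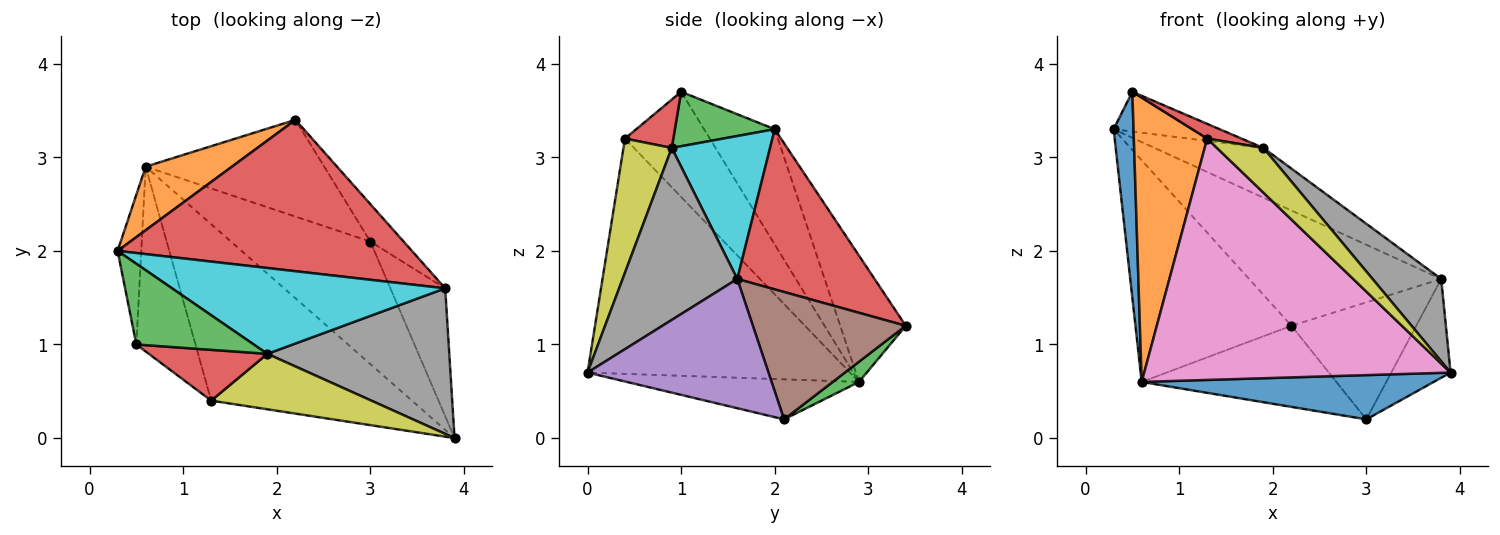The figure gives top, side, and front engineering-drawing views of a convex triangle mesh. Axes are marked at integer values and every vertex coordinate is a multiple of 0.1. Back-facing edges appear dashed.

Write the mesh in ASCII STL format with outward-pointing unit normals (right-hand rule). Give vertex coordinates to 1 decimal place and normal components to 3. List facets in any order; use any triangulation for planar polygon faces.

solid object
 facet normal -0.261 -0.328 -0.908
  outer loop
   vertex 0.6 2.9 0.6
   vertex 3.0 2.1 0.2
   vertex 3.9 0.0 0.7
  endloop
 endfacet
 facet normal -0.374 0.891 0.256
  outer loop
   vertex 0.6 2.9 0.6
   vertex 0.3 2.0 3.3
   vertex 2.2 3.4 1.2
  endloop
 endfacet
 facet normal 0.086 0.640 -0.763
  outer loop
   vertex 0.6 2.9 0.6
   vertex 2.2 3.4 1.2
   vertex 3.0 2.1 0.2
  endloop
 endfacet
 facet normal 0.397 0.556 0.730
  outer loop
   vertex 3.8 1.6 1.7
   vertex 2.2 3.4 1.2
   vertex 0.3 2.0 3.3
  endloop
 endfacet
 facet normal 0.881 0.289 -0.374
  outer loop
   vertex 3.8 1.6 1.7
   vertex 3.9 0.0 0.7
   vertex 3.0 2.1 0.2
  endloop
 endfacet
 facet normal 0.759 0.620 -0.198
  outer loop
   vertex 3.8 1.6 1.7
   vertex 3.0 2.1 0.2
   vertex 2.2 3.4 1.2
  endloop
 endfacet
 facet normal -0.569 -0.664 -0.485
  outer loop
   vertex 1.3 0.4 3.2
   vertex 0.6 2.9 0.6
   vertex 3.9 0.0 0.7
  endloop
 endfacet
 facet normal 0.635 -0.380 0.672
  outer loop
   vertex 1.9 0.9 3.1
   vertex 3.9 0.0 0.7
   vertex 3.8 1.6 1.7
  endloop
 endfacet
 facet normal 0.546 -0.525 0.652
  outer loop
   vertex 1.9 0.9 3.1
   vertex 1.3 0.4 3.2
   vertex 3.9 0.0 0.7
  endloop
 endfacet
 facet normal 0.413 0.457 0.788
  outer loop
   vertex 1.9 0.9 3.1
   vertex 3.8 1.6 1.7
   vertex 0.3 2.0 3.3
  endloop
 endfacet
 facet normal -0.944 -0.266 -0.194
  outer loop
   vertex 0.5 1.0 3.7
   vertex 0.3 2.0 3.3
   vertex 0.6 2.9 0.6
  endloop
 endfacet
 facet normal -0.696 -0.602 -0.391
  outer loop
   vertex 0.5 1.0 3.7
   vertex 0.6 2.9 0.6
   vertex 1.3 0.4 3.2
  endloop
 endfacet
 facet normal 0.384 0.408 0.828
  outer loop
   vertex 0.5 1.0 3.7
   vertex 1.9 0.9 3.1
   vertex 0.3 2.0 3.3
  endloop
 endfacet
 facet normal 0.365 -0.259 0.894
  outer loop
   vertex 0.5 1.0 3.7
   vertex 1.3 0.4 3.2
   vertex 1.9 0.9 3.1
  endloop
 endfacet
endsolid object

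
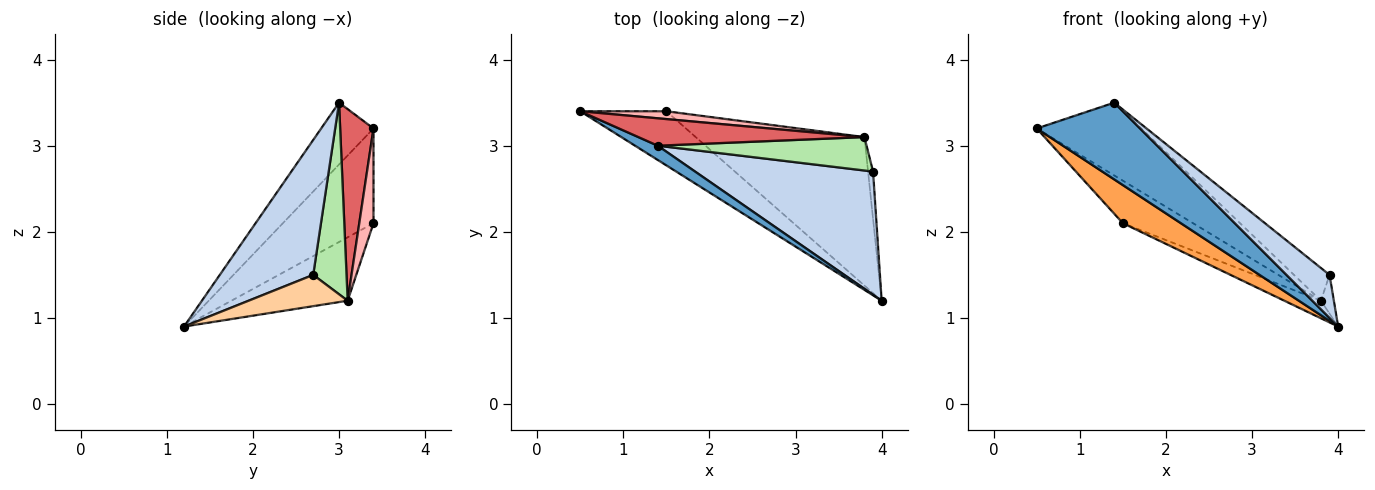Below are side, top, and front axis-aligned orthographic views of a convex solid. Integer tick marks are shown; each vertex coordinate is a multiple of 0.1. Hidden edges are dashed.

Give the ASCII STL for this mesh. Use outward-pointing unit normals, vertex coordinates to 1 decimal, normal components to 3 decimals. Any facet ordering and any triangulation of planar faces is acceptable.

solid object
 facet normal -0.446 -0.880 0.164
  outer loop
   vertex 1.4 3.0 3.5
   vertex 0.5 3.4 3.2
   vertex 4.0 1.2 0.9
  endloop
 endfacet
 facet normal 0.582 -0.268 0.768
  outer loop
   vertex 3.9 2.7 1.5
   vertex 1.4 3.0 3.5
   vertex 4.0 1.2 0.9
  endloop
 endfacet
 facet normal -0.669 -0.428 -0.608
  outer loop
   vertex 1.5 3.4 2.1
   vertex 4.0 1.2 0.9
   vertex 0.5 3.4 3.2
  endloop
 endfacet
 facet normal 0.979 0.128 -0.156
  outer loop
   vertex 3.8 3.1 1.2
   vertex 3.9 2.7 1.5
   vertex 4.0 1.2 0.9
  endloop
 endfacet
 facet normal -0.350 0.110 -0.930
  outer loop
   vertex 3.8 3.1 1.2
   vertex 4.0 1.2 0.9
   vertex 1.5 3.4 2.1
  endloop
 endfacet
 facet normal 0.548 0.585 0.598
  outer loop
   vertex 3.8 3.1 1.2
   vertex 1.4 3.0 3.5
   vertex 3.9 2.7 1.5
  endloop
 endfacet
 facet normal 0.286 0.897 0.338
  outer loop
   vertex 3.8 3.1 1.2
   vertex 0.5 3.4 3.2
   vertex 1.4 3.0 3.5
  endloop
 endfacet
 facet normal 0.195 0.965 0.178
  outer loop
   vertex 3.8 3.1 1.2
   vertex 1.5 3.4 2.1
   vertex 0.5 3.4 3.2
  endloop
 endfacet
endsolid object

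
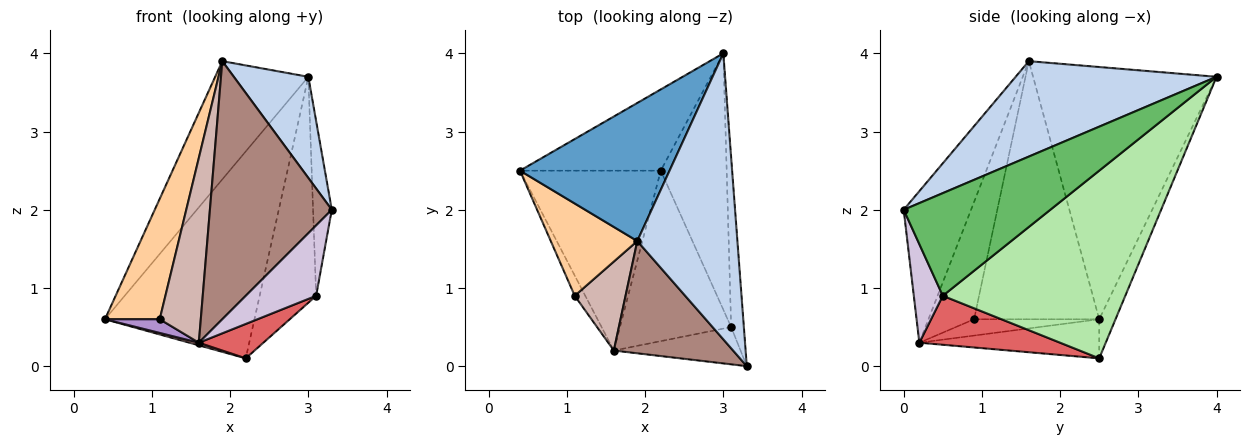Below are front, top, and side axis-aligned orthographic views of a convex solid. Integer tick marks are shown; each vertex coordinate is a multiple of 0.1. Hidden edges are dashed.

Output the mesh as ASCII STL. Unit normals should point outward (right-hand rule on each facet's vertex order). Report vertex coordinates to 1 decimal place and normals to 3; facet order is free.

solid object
 facet normal -0.788 0.400 0.467
  outer loop
   vertex 1.9 1.6 3.9
   vertex 3.0 4.0 3.7
   vertex 0.4 2.5 0.6
  endloop
 endfacet
 facet normal 0.668 -0.248 0.701
  outer loop
   vertex 1.9 1.6 3.9
   vertex 3.3 0.0 2.0
   vertex 3.0 4.0 3.7
  endloop
 endfacet
 facet normal -0.101 0.926 -0.363
  outer loop
   vertex 2.2 2.5 0.1
   vertex 0.4 2.5 0.6
   vertex 3.0 4.0 3.7
  endloop
 endfacet
 facet normal -0.876 -0.383 0.294
  outer loop
   vertex 1.1 0.9 0.6
   vertex 1.9 1.6 3.9
   vertex 0.4 2.5 0.6
  endloop
 endfacet
 facet normal 0.985 0.126 -0.122
  outer loop
   vertex 3.1 0.5 0.9
   vertex 3.0 4.0 3.7
   vertex 3.3 0.0 2.0
  endloop
 endfacet
 facet normal 0.906 0.280 -0.318
  outer loop
   vertex 3.1 0.5 0.9
   vertex 2.2 2.5 0.1
   vertex 3.0 4.0 3.7
  endloop
 endfacet
 facet normal 0.396 -0.182 -0.900
  outer loop
   vertex 1.6 0.2 0.3
   vertex 2.2 2.5 0.1
   vertex 3.1 0.5 0.9
  endloop
 endfacet
 facet normal -0.268 -0.014 -0.963
  outer loop
   vertex 1.6 0.2 0.3
   vertex 0.4 2.5 0.6
   vertex 2.2 2.5 0.1
  endloop
 endfacet
 facet normal -0.788 -0.345 -0.509
  outer loop
   vertex 1.6 0.2 0.3
   vertex 1.1 0.9 0.6
   vertex 0.4 2.5 0.6
  endloop
 endfacet
 facet normal 0.342 -0.831 -0.440
  outer loop
   vertex 1.6 0.2 0.3
   vertex 3.1 0.5 0.9
   vertex 3.3 0.0 2.0
  endloop
 endfacet
 facet normal -0.452 -0.818 0.356
  outer loop
   vertex 1.6 0.2 0.3
   vertex 3.3 0.0 2.0
   vertex 1.9 1.6 3.9
  endloop
 endfacet
 facet normal -0.707 -0.637 0.307
  outer loop
   vertex 1.6 0.2 0.3
   vertex 1.9 1.6 3.9
   vertex 1.1 0.9 0.6
  endloop
 endfacet
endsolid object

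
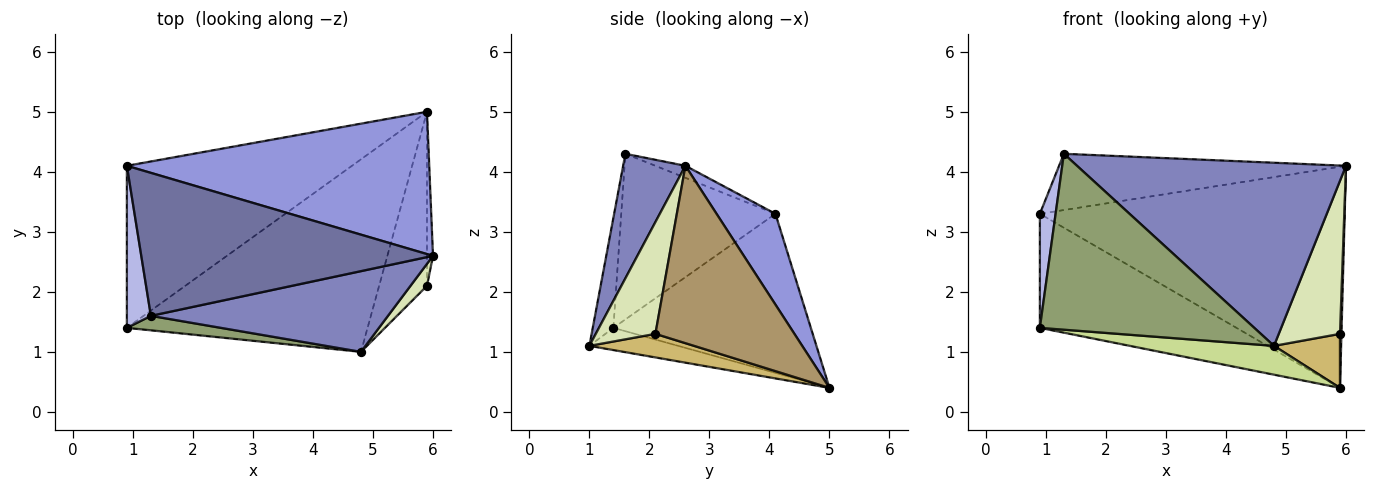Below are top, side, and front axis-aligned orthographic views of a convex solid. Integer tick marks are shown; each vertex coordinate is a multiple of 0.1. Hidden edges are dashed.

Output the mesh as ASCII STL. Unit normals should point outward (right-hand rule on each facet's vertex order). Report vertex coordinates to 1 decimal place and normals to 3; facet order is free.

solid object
 facet normal -0.038 0.366 0.930
  outer loop
   vertex 1.3 1.6 4.3
   vertex 6.0 2.6 4.1
   vertex 0.9 4.1 3.3
  endloop
 endfacet
 facet normal 0.207 -0.895 0.395
  outer loop
   vertex 4.8 1.0 1.1
   vertex 6.0 2.6 4.1
   vertex 1.3 1.6 4.3
  endloop
 endfacet
 facet normal 0.160 0.830 0.534
  outer loop
   vertex 5.9 5.0 0.4
   vertex 0.9 4.1 3.3
   vertex 6.0 2.6 4.1
  endloop
 endfacet
 facet normal -0.985 -0.100 0.143
  outer loop
   vertex 0.9 1.4 1.4
   vertex 1.3 1.6 4.3
   vertex 0.9 4.1 3.3
  endloop
 endfacet
 facet normal -0.095 -0.992 0.082
  outer loop
   vertex 0.9 1.4 1.4
   vertex 4.8 1.0 1.1
   vertex 1.3 1.6 4.3
  endloop
 endfacet
 facet normal -0.500 0.498 -0.708
  outer loop
   vertex 0.9 1.4 1.4
   vertex 0.9 4.1 3.3
   vertex 5.9 5.0 0.4
  endloop
 endfacet
 facet normal -0.091 -0.147 -0.985
  outer loop
   vertex 0.9 1.4 1.4
   vertex 5.9 5.0 0.4
   vertex 4.8 1.0 1.1
  endloop
 endfacet
 facet normal 0.694 -0.713 0.102
  outer loop
   vertex 5.9 2.1 1.3
   vertex 6.0 2.6 4.1
   vertex 4.8 1.0 1.1
  endloop
 endfacet
 facet normal 0.999 -0.010 -0.034
  outer loop
   vertex 5.9 2.1 1.3
   vertex 5.9 5.0 0.4
   vertex 6.0 2.6 4.1
  endloop
 endfacet
 facet normal 0.425 -0.268 -0.864
  outer loop
   vertex 5.9 2.1 1.3
   vertex 4.8 1.0 1.1
   vertex 5.9 5.0 0.4
  endloop
 endfacet
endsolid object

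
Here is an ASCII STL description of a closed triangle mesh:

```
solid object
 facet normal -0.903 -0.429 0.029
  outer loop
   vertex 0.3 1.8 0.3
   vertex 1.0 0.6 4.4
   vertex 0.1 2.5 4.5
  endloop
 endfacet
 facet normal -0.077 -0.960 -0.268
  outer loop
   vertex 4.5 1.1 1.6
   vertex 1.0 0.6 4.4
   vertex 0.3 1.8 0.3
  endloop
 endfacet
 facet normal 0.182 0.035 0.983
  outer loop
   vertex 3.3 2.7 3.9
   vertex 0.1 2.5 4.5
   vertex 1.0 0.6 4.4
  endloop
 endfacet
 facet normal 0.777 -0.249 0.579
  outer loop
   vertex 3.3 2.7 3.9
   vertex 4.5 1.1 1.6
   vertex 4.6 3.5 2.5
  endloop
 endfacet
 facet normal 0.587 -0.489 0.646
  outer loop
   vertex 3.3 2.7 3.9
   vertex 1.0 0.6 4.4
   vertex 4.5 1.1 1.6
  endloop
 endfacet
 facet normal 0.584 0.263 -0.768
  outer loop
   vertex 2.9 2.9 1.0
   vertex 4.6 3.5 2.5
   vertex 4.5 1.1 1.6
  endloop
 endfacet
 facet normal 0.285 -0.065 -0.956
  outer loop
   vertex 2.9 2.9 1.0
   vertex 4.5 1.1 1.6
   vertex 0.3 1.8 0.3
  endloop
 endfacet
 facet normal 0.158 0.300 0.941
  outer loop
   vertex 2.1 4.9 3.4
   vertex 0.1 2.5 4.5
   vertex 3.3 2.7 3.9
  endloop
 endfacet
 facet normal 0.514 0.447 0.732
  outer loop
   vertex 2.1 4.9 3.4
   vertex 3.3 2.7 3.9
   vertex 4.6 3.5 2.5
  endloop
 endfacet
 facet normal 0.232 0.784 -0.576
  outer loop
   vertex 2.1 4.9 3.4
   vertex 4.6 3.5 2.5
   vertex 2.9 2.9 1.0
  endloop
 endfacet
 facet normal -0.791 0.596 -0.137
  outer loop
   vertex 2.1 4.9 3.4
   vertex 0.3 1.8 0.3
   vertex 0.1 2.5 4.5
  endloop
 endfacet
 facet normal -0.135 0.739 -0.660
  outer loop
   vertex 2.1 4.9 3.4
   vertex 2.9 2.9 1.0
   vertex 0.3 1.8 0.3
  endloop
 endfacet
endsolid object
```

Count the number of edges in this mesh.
18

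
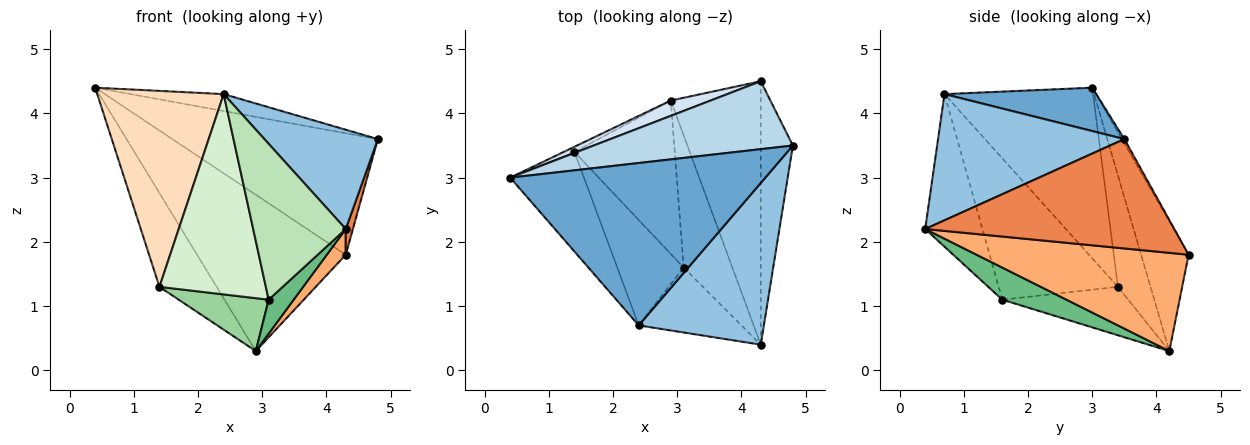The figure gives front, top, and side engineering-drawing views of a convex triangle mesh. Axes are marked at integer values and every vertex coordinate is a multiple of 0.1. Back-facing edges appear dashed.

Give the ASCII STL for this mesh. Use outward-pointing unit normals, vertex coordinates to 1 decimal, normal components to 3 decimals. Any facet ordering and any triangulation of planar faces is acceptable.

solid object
 facet normal 0.167 0.102 0.981
  outer loop
   vertex 2.4 0.7 4.3
   vertex 4.8 3.5 3.6
   vertex 0.4 3.0 4.4
  endloop
 endfacet
 facet normal 0.652 -0.397 0.646
  outer loop
   vertex 2.4 0.7 4.3
   vertex 4.3 0.4 2.2
   vertex 4.8 3.5 3.6
  endloop
 endfacet
 facet normal -0.010 0.873 0.488
  outer loop
   vertex 4.3 4.5 1.8
   vertex 0.4 3.0 4.4
   vertex 4.8 3.5 3.6
  endloop
 endfacet
 facet normal -0.303 0.948 0.093
  outer loop
   vertex 4.3 4.5 1.8
   vertex 2.9 4.2 0.3
   vertex 0.4 3.0 4.4
  endloop
 endfacet
 facet normal 0.959 -0.027 -0.282
  outer loop
   vertex 4.3 4.5 1.8
   vertex 4.8 3.5 3.6
   vertex 4.3 0.4 2.2
  endloop
 endfacet
 facet normal 0.736 -0.066 -0.674
  outer loop
   vertex 4.3 4.5 1.8
   vertex 4.3 0.4 2.2
   vertex 2.9 4.2 0.3
  endloop
 endfacet
 facet normal -0.495 0.868 -0.048
  outer loop
   vertex 1.4 3.4 1.3
   vertex 0.4 3.0 4.4
   vertex 2.9 4.2 0.3
  endloop
 endfacet
 facet normal -0.723 -0.615 -0.313
  outer loop
   vertex 1.4 3.4 1.3
   vertex 2.4 0.7 4.3
   vertex 0.4 3.0 4.4
  endloop
 endfacet
 facet normal 0.538 -0.210 -0.816
  outer loop
   vertex 3.1 1.6 1.1
   vertex 2.9 4.2 0.3
   vertex 4.3 0.4 2.2
  endloop
 endfacet
 facet normal -0.415 -0.297 -0.860
  outer loop
   vertex 3.1 1.6 1.1
   vertex 1.4 3.4 1.3
   vertex 2.9 4.2 0.3
  endloop
 endfacet
 facet normal -0.496 -0.802 -0.334
  outer loop
   vertex 3.1 1.6 1.1
   vertex 4.3 0.4 2.2
   vertex 2.4 0.7 4.3
  endloop
 endfacet
 facet normal -0.704 -0.628 -0.331
  outer loop
   vertex 3.1 1.6 1.1
   vertex 2.4 0.7 4.3
   vertex 1.4 3.4 1.3
  endloop
 endfacet
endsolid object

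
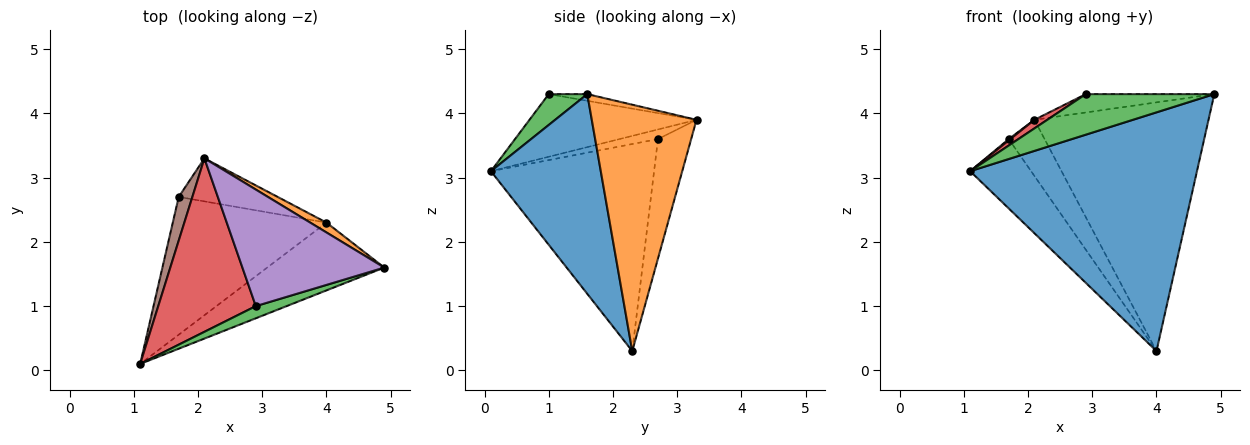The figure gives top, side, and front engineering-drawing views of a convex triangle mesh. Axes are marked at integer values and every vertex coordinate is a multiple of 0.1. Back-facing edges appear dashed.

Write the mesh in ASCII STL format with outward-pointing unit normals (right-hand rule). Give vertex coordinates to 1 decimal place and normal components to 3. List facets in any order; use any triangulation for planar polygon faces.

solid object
 facet normal 0.422 -0.872 -0.248
  outer loop
   vertex 4.0 2.3 0.3
   vertex 4.9 1.6 4.3
   vertex 1.1 0.1 3.1
  endloop
 endfacet
 facet normal 0.515 0.856 0.034
  outer loop
   vertex 4.0 2.3 0.3
   vertex 2.1 3.3 3.9
   vertex 4.9 1.6 4.3
  endloop
 endfacet
 facet normal 0.276 -0.921 0.276
  outer loop
   vertex 2.9 1.0 4.3
   vertex 1.1 0.1 3.1
   vertex 4.9 1.6 4.3
  endloop
 endfacet
 facet normal -0.540 -0.042 0.841
  outer loop
   vertex 2.9 1.0 4.3
   vertex 2.1 3.3 3.9
   vertex 1.1 0.1 3.1
  endloop
 endfacet
 facet normal -0.047 0.155 0.987
  outer loop
   vertex 2.9 1.0 4.3
   vertex 4.9 1.6 4.3
   vertex 2.1 3.3 3.9
  endloop
 endfacet
 facet normal -0.577 -0.024 0.817
  outer loop
   vertex 1.7 2.7 3.6
   vertex 1.1 0.1 3.1
   vertex 2.1 3.3 3.9
  endloop
 endfacet
 facet normal -0.769 0.287 -0.571
  outer loop
   vertex 1.7 2.7 3.6
   vertex 4.0 2.3 0.3
   vertex 1.1 0.1 3.1
  endloop
 endfacet
 facet normal -0.592 0.640 -0.490
  outer loop
   vertex 1.7 2.7 3.6
   vertex 2.1 3.3 3.9
   vertex 4.0 2.3 0.3
  endloop
 endfacet
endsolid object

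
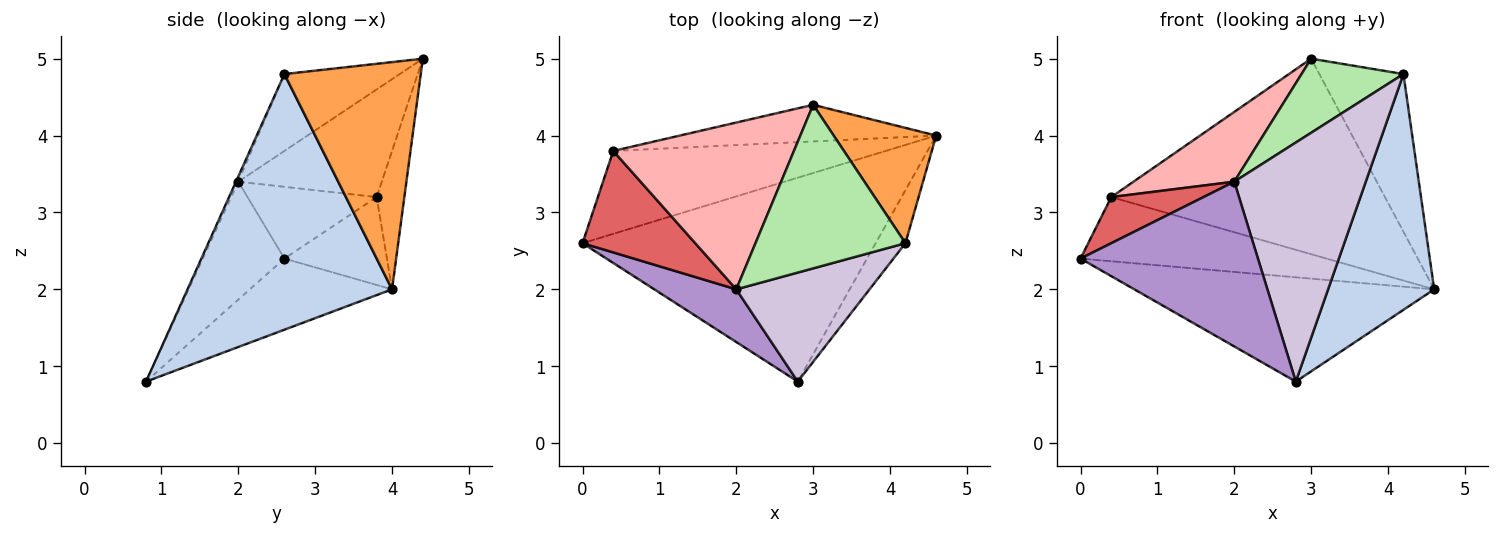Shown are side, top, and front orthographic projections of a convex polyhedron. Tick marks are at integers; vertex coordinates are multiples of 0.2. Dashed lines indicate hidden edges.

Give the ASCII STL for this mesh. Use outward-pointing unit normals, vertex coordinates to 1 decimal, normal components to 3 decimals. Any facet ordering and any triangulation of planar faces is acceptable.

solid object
 facet normal -0.211 0.445 -0.870
  outer loop
   vertex 2.8 0.8 0.8
   vertex 0.0 2.6 2.4
   vertex 4.6 4.0 2.0
  endloop
 endfacet
 facet normal 0.883 -0.458 -0.103
  outer loop
   vertex 4.2 2.6 4.8
   vertex 2.8 0.8 0.8
   vertex 4.6 4.0 2.0
  endloop
 endfacet
 facet normal 0.795 0.490 0.358
  outer loop
   vertex 4.2 2.6 4.8
   vertex 4.6 4.0 2.0
   vertex 3.0 4.4 5.0
  endloop
 endfacet
 facet normal -0.247 0.593 -0.766
  outer loop
   vertex 0.4 3.8 3.2
   vertex 4.6 4.0 2.0
   vertex 0.0 2.6 2.4
  endloop
 endfacet
 facet normal -0.099 0.978 -0.183
  outer loop
   vertex 0.4 3.8 3.2
   vertex 3.0 4.4 5.0
   vertex 4.6 4.0 2.0
  endloop
 endfacet
 facet normal -0.423 -0.374 0.825
  outer loop
   vertex 2.0 2.0 3.4
   vertex 4.2 2.6 4.8
   vertex 3.0 4.4 5.0
  endloop
 endfacet
 facet normal -0.501 -0.358 0.788
  outer loop
   vertex 2.0 2.0 3.4
   vertex 0.4 3.8 3.2
   vertex 0.0 2.6 2.4
  endloop
 endfacet
 facet normal -0.482 -0.338 0.808
  outer loop
   vertex 2.0 2.0 3.4
   vertex 3.0 4.4 5.0
   vertex 0.4 3.8 3.2
  endloop
 endfacet
 facet normal -0.401 -0.872 0.279
  outer loop
   vertex 2.0 2.0 3.4
   vertex 0.0 2.6 2.4
   vertex 2.8 0.8 0.8
  endloop
 endfacet
 facet normal -0.016 -0.910 0.415
  outer loop
   vertex 2.0 2.0 3.4
   vertex 2.8 0.8 0.8
   vertex 4.2 2.6 4.8
  endloop
 endfacet
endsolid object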